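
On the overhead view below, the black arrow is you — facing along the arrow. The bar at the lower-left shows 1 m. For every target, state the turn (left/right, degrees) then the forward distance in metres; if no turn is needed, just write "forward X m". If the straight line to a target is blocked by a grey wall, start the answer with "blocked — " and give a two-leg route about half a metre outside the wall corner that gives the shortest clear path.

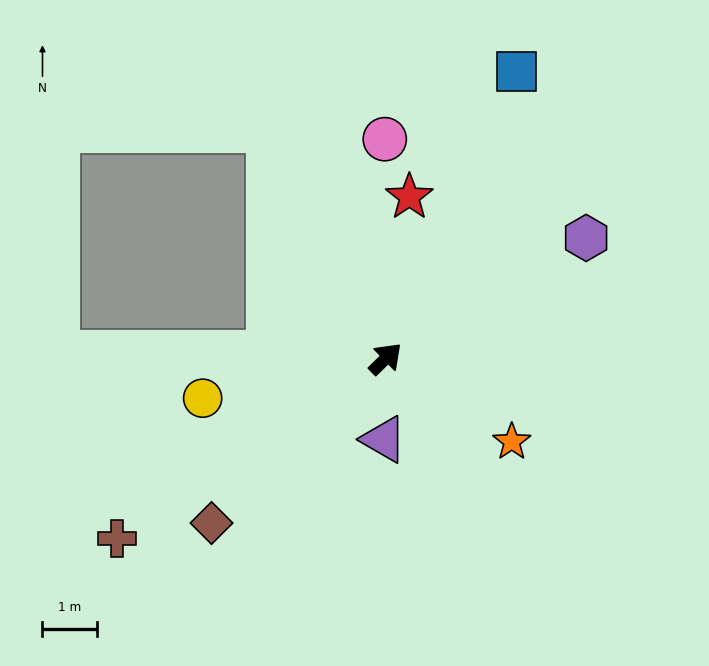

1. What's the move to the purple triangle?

turn right 136°, forward 1.5 m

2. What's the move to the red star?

turn left 37°, forward 3.0 m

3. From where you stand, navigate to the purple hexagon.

turn right 13°, forward 4.3 m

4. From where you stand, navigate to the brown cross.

turn left 170°, forward 5.9 m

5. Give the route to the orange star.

turn right 78°, forward 2.8 m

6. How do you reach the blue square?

turn left 21°, forward 5.8 m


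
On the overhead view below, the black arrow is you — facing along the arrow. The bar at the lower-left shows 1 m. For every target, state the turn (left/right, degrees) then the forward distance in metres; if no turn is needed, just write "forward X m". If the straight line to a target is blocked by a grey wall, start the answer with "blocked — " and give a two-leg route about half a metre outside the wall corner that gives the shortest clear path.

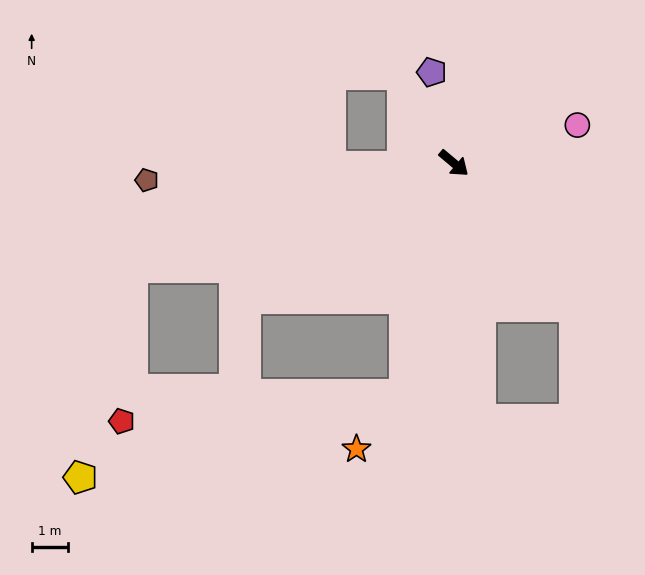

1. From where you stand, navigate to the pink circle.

turn left 57°, forward 3.5 m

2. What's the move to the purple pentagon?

turn left 144°, forward 2.6 m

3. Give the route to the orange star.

blocked — turn right 62°, forward 6.5 m, then turn right 29°, forward 2.0 m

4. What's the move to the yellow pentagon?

blocked — turn right 122°, forward 9.2 m, then turn left 58°, forward 5.9 m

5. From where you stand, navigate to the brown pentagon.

turn right 137°, forward 8.4 m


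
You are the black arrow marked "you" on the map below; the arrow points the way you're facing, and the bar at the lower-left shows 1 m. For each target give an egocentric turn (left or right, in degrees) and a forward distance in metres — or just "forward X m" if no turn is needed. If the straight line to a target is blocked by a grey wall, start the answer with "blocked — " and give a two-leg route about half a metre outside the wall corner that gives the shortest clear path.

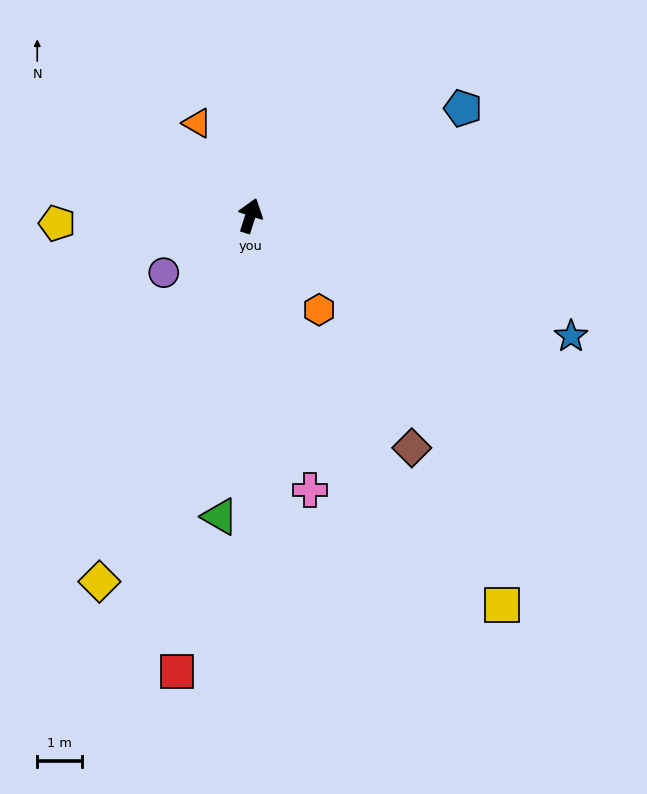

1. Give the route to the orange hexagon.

turn right 126°, forward 2.6 m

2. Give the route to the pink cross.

turn right 150°, forward 6.2 m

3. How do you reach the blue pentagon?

turn right 45°, forward 5.3 m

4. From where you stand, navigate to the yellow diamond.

turn left 175°, forward 8.8 m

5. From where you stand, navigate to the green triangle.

turn right 168°, forward 6.7 m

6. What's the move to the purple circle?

turn left 141°, forward 2.3 m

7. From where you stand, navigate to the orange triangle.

turn left 48°, forward 2.4 m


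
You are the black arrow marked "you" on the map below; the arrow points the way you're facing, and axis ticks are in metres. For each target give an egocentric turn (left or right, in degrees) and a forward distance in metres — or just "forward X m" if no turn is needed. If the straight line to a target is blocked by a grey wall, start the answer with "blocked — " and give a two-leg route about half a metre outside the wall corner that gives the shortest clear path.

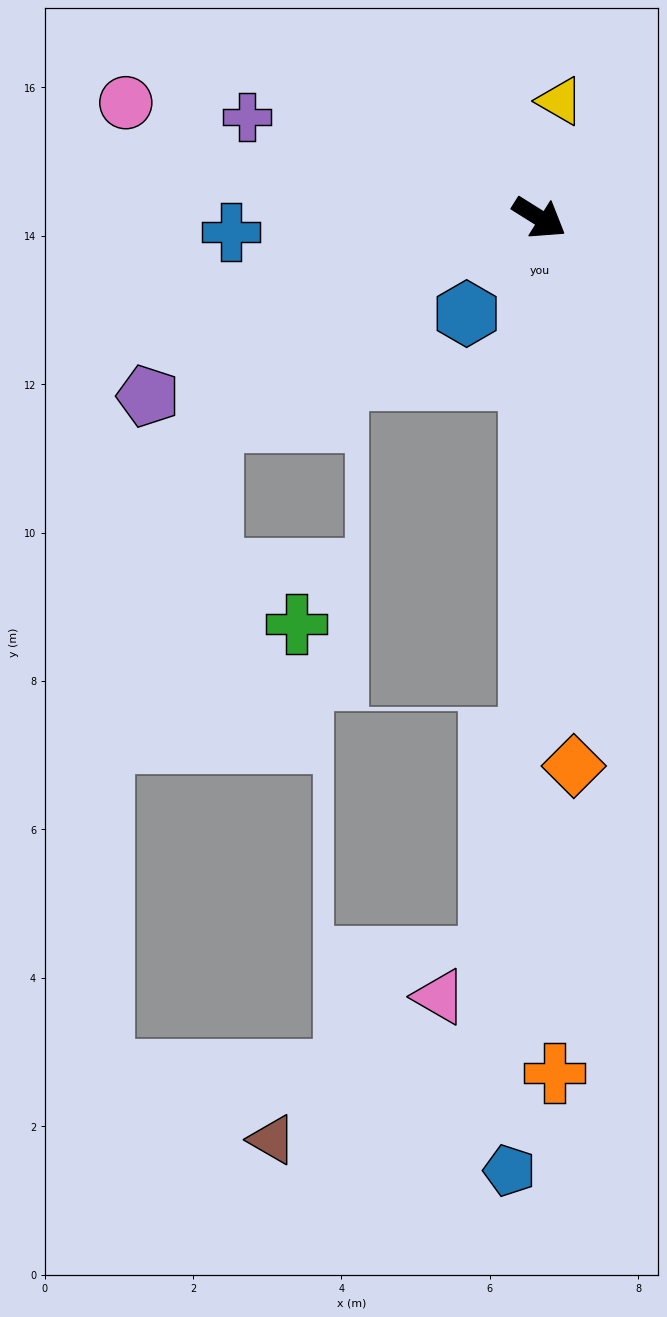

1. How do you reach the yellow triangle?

turn left 112°, forward 1.6 m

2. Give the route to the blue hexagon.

turn right 95°, forward 1.6 m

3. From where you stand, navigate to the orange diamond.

turn right 54°, forward 7.4 m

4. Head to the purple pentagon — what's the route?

turn right 123°, forward 5.8 m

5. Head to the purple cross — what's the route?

turn right 167°, forward 4.2 m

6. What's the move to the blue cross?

turn right 145°, forward 4.2 m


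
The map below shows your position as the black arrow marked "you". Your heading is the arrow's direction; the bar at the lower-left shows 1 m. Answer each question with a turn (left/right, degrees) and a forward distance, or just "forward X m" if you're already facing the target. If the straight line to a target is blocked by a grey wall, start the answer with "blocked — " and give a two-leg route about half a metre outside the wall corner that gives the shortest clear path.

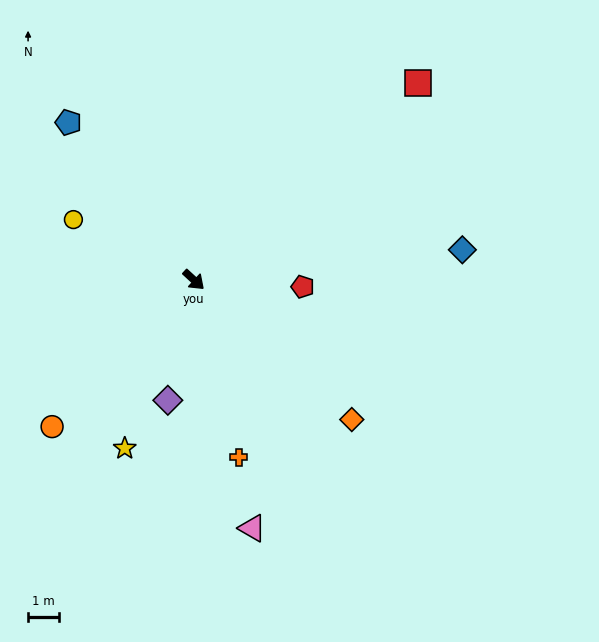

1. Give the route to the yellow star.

turn right 70°, forward 5.8 m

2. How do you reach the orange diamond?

forward 6.8 m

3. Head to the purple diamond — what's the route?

turn right 60°, forward 3.9 m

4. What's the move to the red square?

turn left 84°, forward 9.6 m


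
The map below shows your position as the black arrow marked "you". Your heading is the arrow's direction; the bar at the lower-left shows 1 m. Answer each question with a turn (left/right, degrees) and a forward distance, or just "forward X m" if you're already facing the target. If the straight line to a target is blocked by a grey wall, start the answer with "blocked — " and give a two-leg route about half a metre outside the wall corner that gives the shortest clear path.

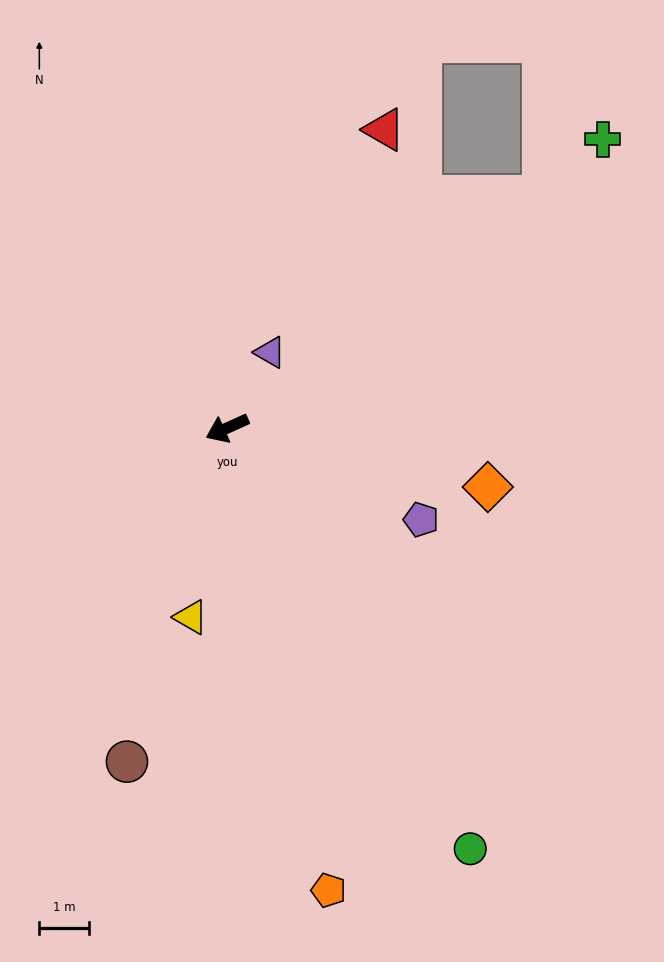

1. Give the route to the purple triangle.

turn right 144°, forward 1.7 m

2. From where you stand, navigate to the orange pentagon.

turn left 78°, forward 9.5 m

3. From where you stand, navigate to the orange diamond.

turn left 143°, forward 5.3 m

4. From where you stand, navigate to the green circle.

turn left 96°, forward 9.7 m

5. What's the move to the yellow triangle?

turn left 55°, forward 3.9 m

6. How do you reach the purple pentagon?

turn left 130°, forward 4.3 m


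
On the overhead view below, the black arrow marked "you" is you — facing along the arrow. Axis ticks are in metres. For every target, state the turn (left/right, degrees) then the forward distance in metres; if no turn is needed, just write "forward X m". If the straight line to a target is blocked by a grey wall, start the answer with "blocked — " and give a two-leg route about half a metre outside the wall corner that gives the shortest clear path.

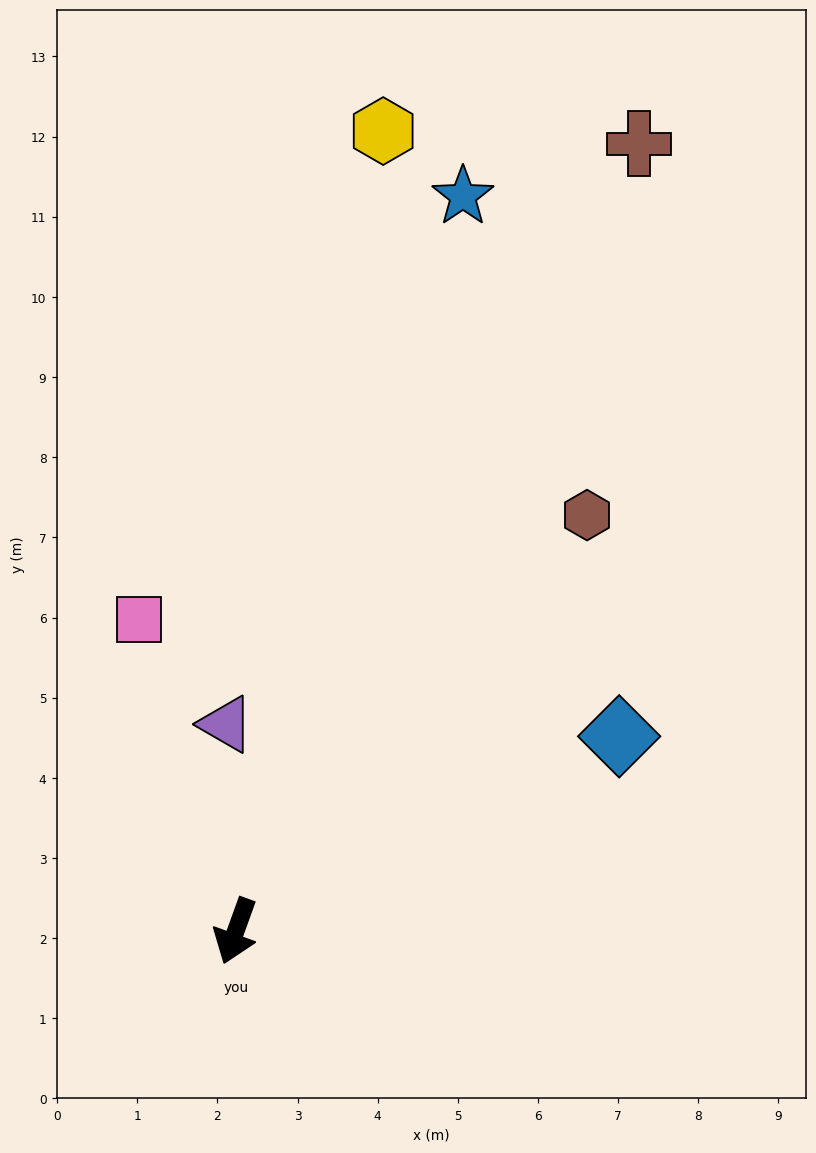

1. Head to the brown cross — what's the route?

turn left 173°, forward 11.0 m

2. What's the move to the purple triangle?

turn right 157°, forward 2.6 m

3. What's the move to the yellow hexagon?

turn right 171°, forward 10.2 m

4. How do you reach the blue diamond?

turn left 137°, forward 5.4 m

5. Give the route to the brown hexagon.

turn left 160°, forward 6.8 m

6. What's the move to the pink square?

turn right 143°, forward 4.1 m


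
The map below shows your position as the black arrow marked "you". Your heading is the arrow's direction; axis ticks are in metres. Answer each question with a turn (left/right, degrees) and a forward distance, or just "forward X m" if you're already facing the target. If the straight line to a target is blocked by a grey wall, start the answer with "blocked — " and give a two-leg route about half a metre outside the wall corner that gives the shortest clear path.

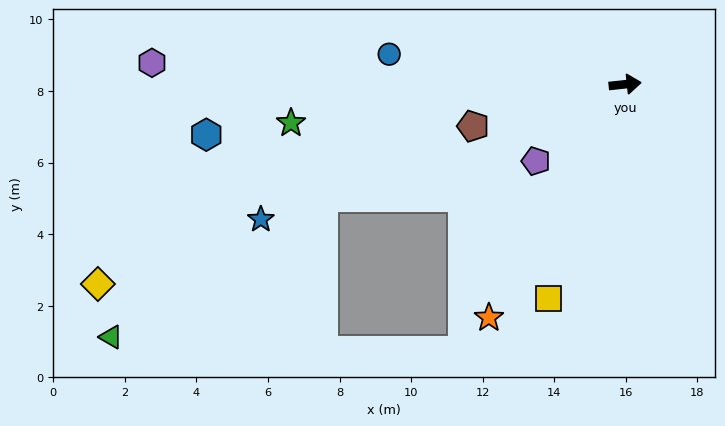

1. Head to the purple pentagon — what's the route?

turn right 145°, forward 3.3 m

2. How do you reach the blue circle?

turn left 167°, forward 6.7 m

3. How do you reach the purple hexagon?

turn left 171°, forward 13.2 m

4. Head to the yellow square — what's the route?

turn right 116°, forward 6.4 m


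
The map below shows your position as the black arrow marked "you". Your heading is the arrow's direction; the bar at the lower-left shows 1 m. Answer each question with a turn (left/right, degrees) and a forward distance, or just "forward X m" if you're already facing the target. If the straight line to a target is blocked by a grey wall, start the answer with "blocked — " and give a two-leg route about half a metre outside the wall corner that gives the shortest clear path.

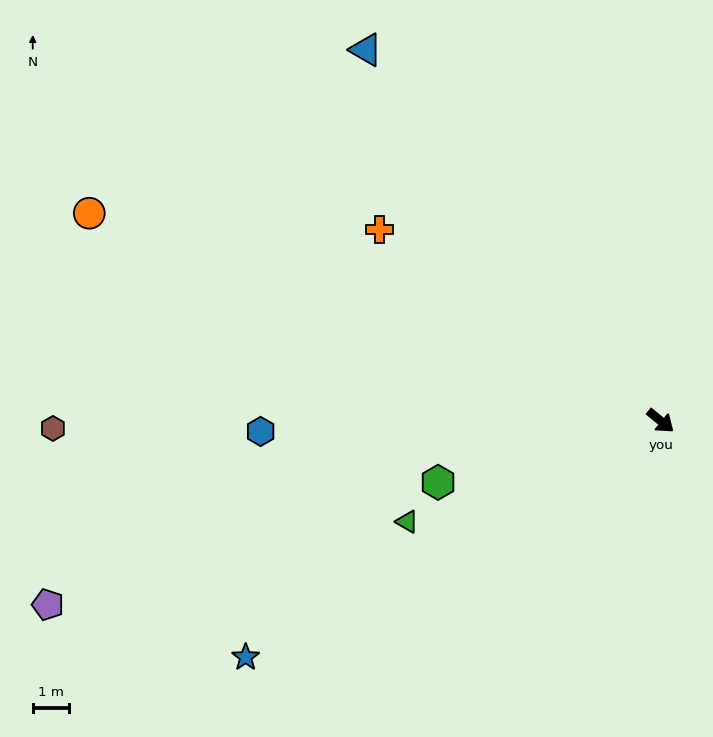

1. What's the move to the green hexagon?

turn right 125°, forward 6.3 m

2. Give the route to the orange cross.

turn right 175°, forward 9.3 m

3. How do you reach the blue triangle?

turn left 168°, forward 13.0 m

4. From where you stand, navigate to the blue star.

turn right 111°, forward 13.1 m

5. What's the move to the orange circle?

turn right 161°, forward 16.6 m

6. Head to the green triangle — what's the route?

turn right 119°, forward 7.5 m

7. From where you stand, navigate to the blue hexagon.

turn right 139°, forward 10.9 m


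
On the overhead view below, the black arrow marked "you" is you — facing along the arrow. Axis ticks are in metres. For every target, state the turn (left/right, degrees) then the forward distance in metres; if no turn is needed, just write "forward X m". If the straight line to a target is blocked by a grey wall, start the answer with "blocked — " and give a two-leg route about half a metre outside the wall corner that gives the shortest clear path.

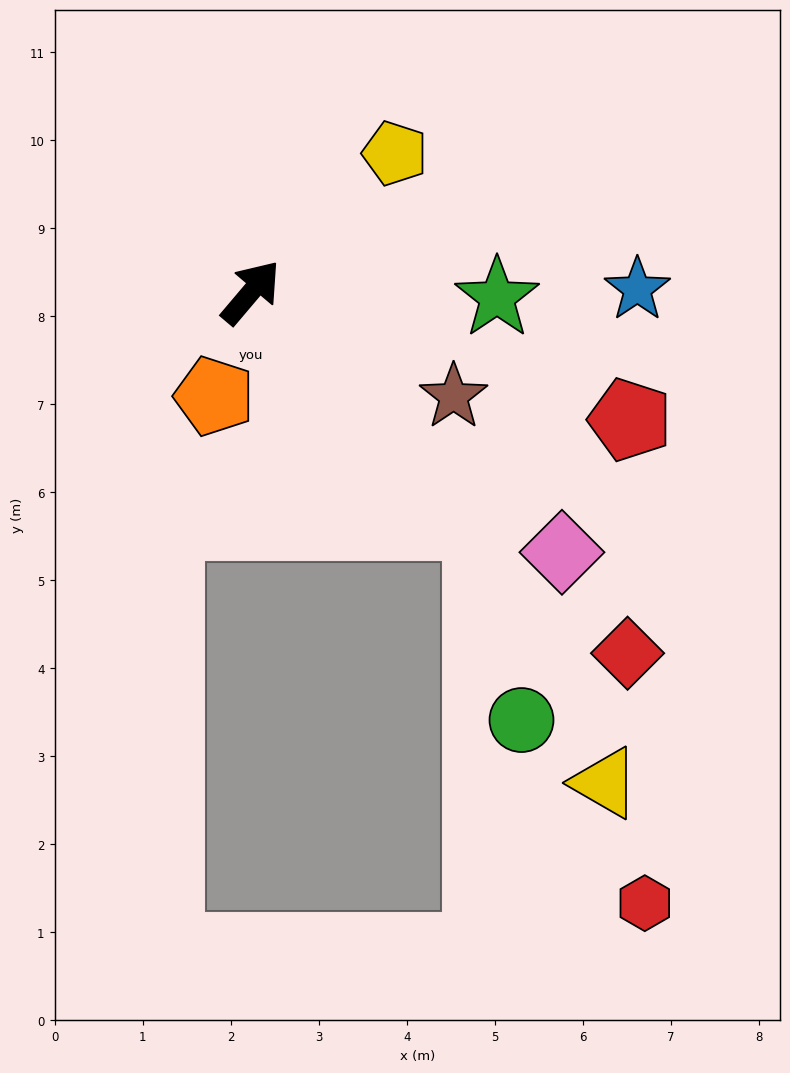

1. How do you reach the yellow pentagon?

turn right 6°, forward 2.3 m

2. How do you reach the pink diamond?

turn right 90°, forward 4.6 m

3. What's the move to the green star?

turn right 51°, forward 2.8 m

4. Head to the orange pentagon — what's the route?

turn right 159°, forward 1.3 m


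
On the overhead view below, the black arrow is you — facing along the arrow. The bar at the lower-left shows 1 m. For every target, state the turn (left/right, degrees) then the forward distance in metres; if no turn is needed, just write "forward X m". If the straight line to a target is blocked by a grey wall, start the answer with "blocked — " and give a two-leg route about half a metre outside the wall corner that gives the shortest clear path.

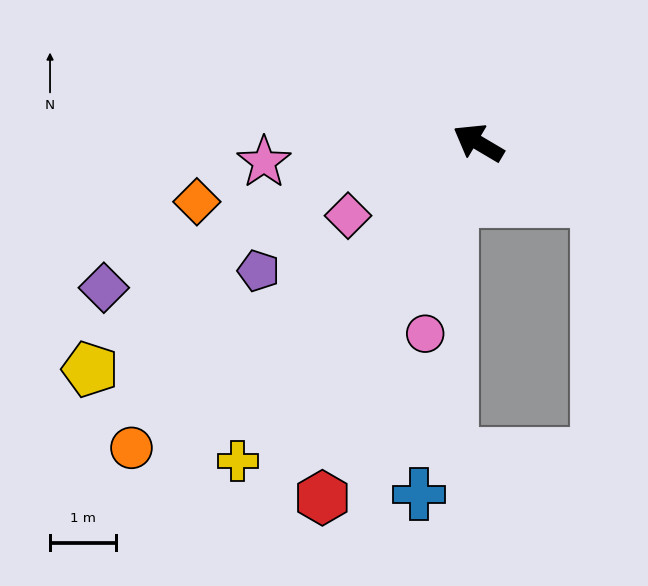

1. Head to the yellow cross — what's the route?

turn left 84°, forward 6.1 m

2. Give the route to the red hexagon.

turn left 97°, forward 5.9 m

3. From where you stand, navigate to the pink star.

turn left 36°, forward 3.3 m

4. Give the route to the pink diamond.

turn left 60°, forward 2.3 m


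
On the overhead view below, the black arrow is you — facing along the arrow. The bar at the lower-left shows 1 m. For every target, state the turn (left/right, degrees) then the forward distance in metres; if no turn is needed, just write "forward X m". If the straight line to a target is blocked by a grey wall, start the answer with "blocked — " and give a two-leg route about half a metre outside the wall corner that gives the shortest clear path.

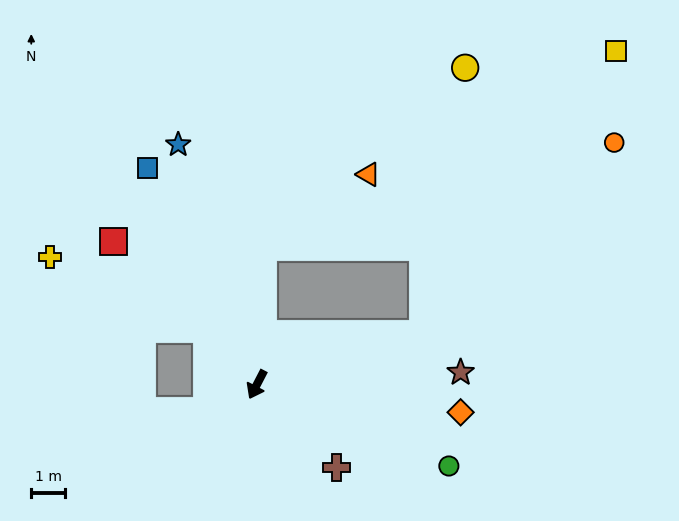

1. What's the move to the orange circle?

blocked — turn left 134°, forward 5.2 m, then turn left 28°, forward 8.1 m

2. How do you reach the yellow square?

blocked — turn left 134°, forward 5.2 m, then turn left 39°, forward 10.2 m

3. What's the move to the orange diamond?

turn left 110°, forward 6.1 m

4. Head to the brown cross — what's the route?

turn left 71°, forward 3.4 m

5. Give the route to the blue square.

turn right 126°, forward 7.2 m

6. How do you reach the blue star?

turn right 134°, forward 7.5 m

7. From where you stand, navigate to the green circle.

turn left 94°, forward 6.2 m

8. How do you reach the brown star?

turn left 121°, forward 6.1 m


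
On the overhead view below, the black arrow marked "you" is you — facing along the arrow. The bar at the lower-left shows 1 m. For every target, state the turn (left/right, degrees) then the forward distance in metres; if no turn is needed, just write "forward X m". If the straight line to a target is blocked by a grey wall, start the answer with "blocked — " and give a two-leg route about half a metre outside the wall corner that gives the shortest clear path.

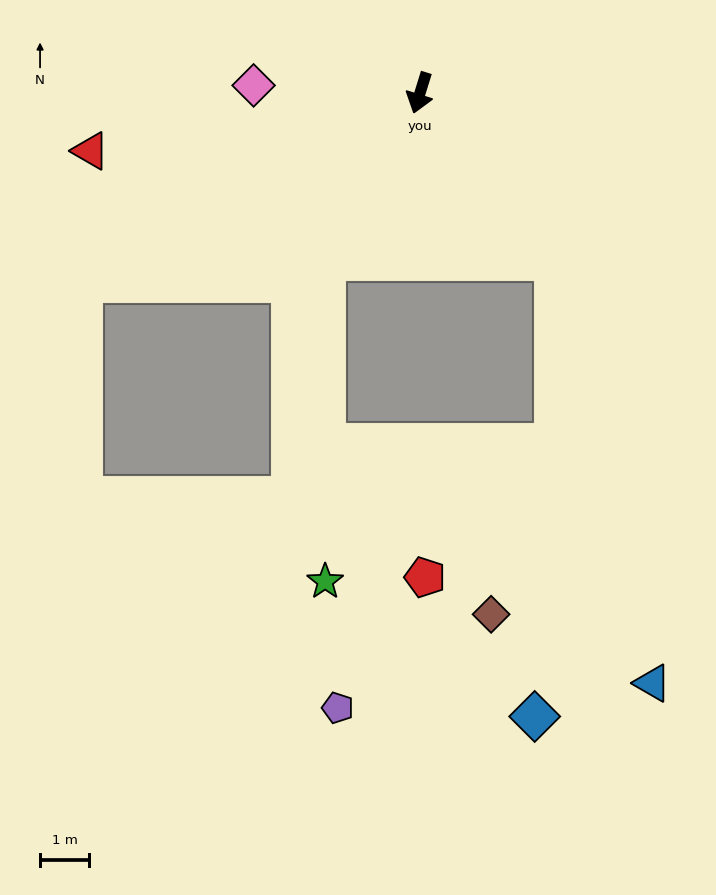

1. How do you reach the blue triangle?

blocked — turn left 56°, forward 4.4 m, then turn right 26°, forward 8.9 m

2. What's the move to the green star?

blocked — turn right 12°, forward 3.9 m, then turn left 29°, forward 6.6 m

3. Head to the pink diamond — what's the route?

turn right 75°, forward 3.4 m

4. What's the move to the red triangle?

turn right 63°, forward 6.8 m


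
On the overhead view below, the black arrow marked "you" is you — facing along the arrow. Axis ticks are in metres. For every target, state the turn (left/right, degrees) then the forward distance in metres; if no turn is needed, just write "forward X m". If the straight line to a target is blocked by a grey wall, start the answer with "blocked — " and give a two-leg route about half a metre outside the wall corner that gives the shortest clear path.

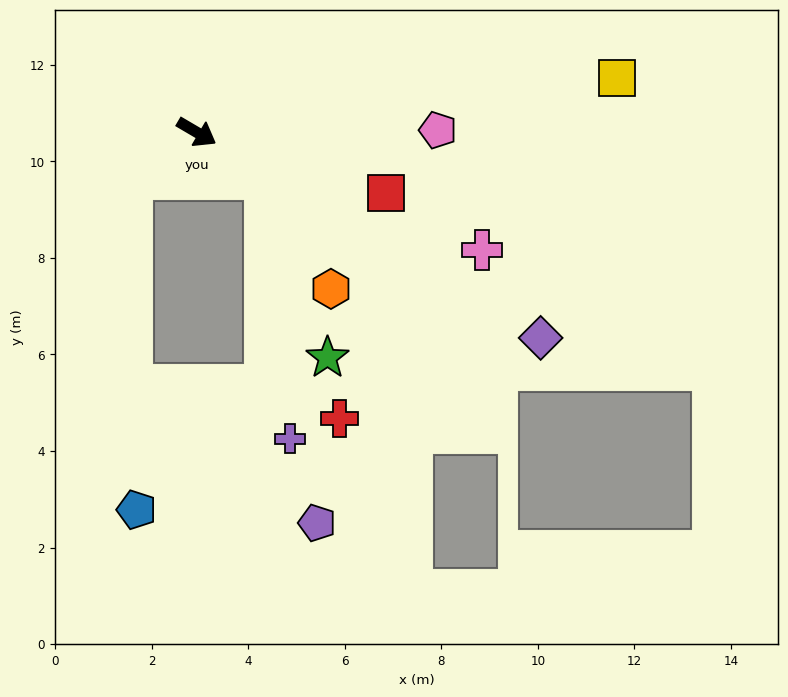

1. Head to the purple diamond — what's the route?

forward 8.3 m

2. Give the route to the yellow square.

turn left 38°, forward 8.8 m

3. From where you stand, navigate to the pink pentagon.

turn left 31°, forward 5.0 m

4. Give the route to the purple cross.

blocked — turn right 4°, forward 1.7 m, then turn right 50°, forward 5.4 m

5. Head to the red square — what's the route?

turn left 13°, forward 4.1 m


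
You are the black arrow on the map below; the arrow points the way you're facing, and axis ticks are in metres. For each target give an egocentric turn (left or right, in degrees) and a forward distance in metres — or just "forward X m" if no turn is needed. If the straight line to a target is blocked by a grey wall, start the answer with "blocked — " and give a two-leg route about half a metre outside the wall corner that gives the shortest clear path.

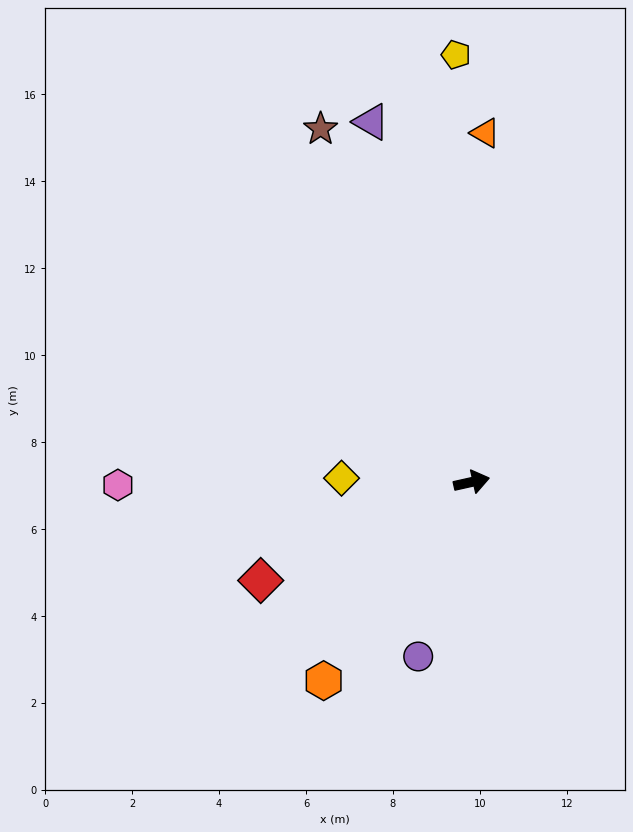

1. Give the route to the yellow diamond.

turn left 166°, forward 3.0 m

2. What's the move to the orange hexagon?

turn right 139°, forward 5.7 m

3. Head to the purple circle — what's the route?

turn right 120°, forward 4.2 m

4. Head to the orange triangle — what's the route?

turn left 75°, forward 8.0 m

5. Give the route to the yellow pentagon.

turn left 79°, forward 9.8 m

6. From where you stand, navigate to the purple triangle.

turn left 93°, forward 8.6 m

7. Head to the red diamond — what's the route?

turn right 168°, forward 5.4 m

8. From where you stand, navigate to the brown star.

turn left 101°, forward 8.8 m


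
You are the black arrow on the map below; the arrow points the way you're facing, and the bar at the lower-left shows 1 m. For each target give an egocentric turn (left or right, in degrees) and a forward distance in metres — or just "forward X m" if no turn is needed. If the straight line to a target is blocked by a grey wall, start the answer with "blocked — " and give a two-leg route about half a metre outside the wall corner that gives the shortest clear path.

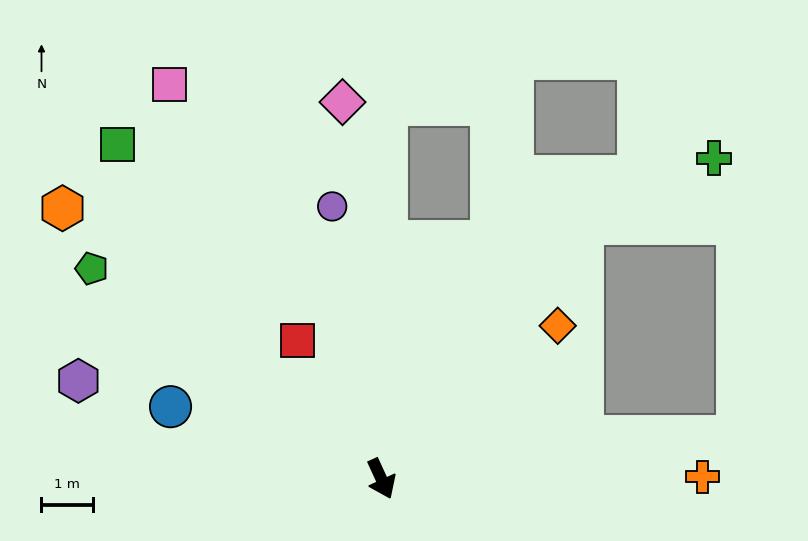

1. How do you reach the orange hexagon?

turn right 155°, forward 8.2 m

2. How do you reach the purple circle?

turn left 166°, forward 5.4 m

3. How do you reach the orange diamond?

turn left 106°, forward 4.6 m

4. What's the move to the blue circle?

turn right 134°, forward 4.4 m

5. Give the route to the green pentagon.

turn right 151°, forward 7.0 m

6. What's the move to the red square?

turn right 173°, forward 3.2 m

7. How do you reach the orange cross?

turn left 66°, forward 6.3 m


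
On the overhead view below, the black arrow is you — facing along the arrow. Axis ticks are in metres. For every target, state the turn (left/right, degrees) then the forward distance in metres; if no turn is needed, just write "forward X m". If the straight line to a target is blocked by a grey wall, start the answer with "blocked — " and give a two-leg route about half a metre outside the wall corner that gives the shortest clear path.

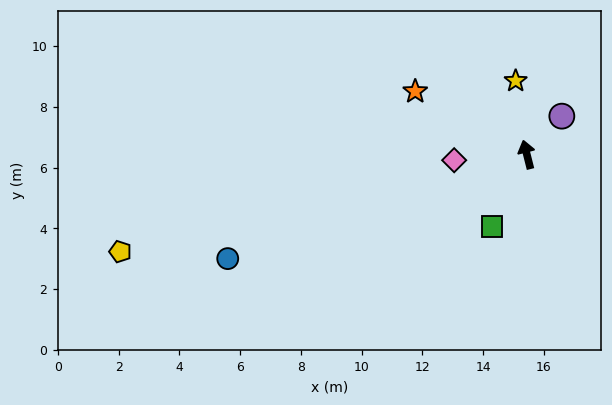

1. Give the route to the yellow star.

turn right 6°, forward 2.5 m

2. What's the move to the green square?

turn left 140°, forward 2.6 m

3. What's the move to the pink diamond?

turn left 80°, forward 2.4 m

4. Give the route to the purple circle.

turn right 57°, forward 1.7 m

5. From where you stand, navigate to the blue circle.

turn left 95°, forward 10.4 m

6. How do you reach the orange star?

turn left 46°, forward 4.2 m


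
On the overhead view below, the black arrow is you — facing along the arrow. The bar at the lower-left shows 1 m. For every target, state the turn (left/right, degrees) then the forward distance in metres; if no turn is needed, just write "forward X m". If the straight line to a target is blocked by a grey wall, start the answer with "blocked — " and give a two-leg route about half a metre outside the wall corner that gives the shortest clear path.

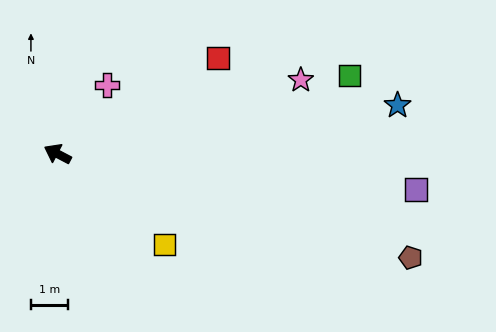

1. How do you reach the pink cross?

turn right 98°, forward 2.3 m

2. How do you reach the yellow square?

turn left 167°, forward 3.8 m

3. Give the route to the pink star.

turn right 135°, forward 6.9 m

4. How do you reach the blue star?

turn right 144°, forward 9.3 m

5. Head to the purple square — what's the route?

turn right 158°, forward 9.8 m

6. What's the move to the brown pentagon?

turn right 169°, forward 10.0 m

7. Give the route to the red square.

turn right 122°, forward 5.1 m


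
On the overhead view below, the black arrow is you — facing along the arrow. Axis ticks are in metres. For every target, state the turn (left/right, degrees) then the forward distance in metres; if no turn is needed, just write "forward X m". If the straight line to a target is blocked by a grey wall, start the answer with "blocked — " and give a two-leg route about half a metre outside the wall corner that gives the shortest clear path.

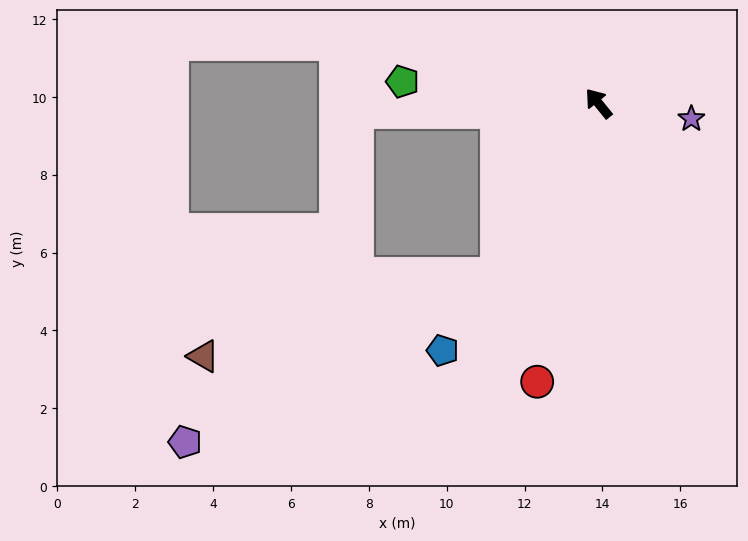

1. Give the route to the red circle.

turn left 129°, forward 7.3 m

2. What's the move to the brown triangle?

blocked — turn left 110°, forward 5.1 m, then turn right 43°, forward 7.8 m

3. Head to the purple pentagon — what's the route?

blocked — turn left 110°, forward 5.1 m, then turn right 31°, forward 9.1 m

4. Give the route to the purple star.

turn right 138°, forward 2.4 m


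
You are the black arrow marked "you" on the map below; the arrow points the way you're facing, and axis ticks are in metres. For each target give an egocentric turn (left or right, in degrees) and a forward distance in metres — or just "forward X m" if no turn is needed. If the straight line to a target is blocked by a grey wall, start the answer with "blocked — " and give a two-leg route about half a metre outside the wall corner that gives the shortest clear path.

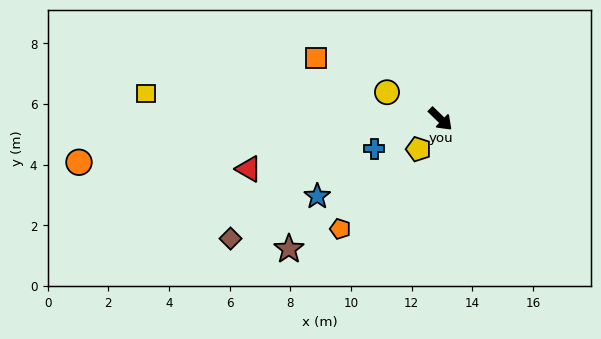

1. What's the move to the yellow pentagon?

turn right 82°, forward 1.2 m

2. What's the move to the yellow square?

turn right 141°, forward 9.7 m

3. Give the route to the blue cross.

turn right 112°, forward 2.4 m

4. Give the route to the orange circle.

turn right 129°, forward 12.0 m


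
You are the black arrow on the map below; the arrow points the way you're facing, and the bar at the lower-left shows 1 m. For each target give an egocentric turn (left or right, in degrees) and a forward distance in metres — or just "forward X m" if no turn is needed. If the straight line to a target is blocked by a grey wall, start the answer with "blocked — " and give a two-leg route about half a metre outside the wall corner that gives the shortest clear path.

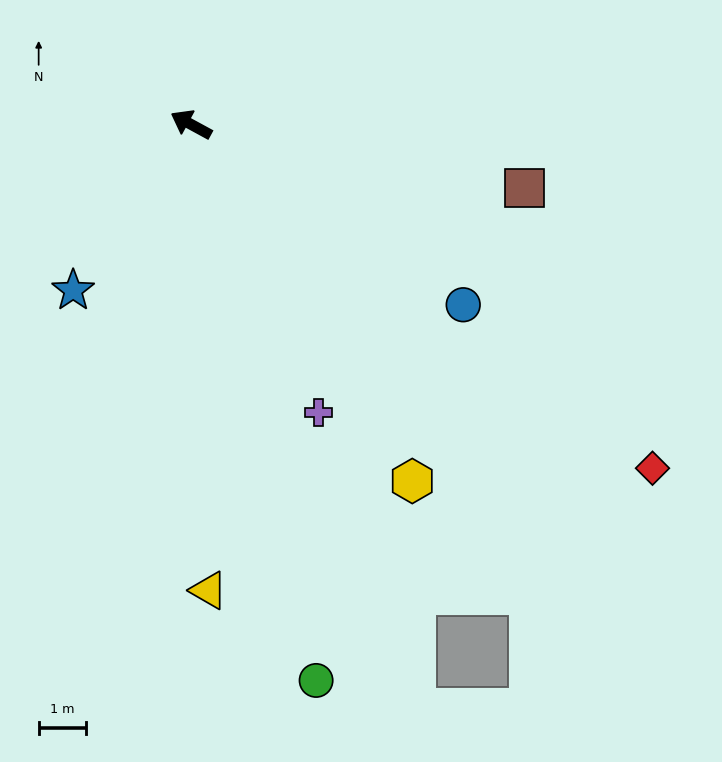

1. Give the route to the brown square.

turn right 162°, forward 7.2 m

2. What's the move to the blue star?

turn left 83°, forward 4.3 m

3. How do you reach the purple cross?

turn left 142°, forward 6.6 m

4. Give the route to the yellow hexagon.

turn left 150°, forward 8.9 m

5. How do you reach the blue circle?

turn left 175°, forward 6.9 m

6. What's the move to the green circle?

turn left 131°, forward 12.0 m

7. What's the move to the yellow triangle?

turn left 121°, forward 9.8 m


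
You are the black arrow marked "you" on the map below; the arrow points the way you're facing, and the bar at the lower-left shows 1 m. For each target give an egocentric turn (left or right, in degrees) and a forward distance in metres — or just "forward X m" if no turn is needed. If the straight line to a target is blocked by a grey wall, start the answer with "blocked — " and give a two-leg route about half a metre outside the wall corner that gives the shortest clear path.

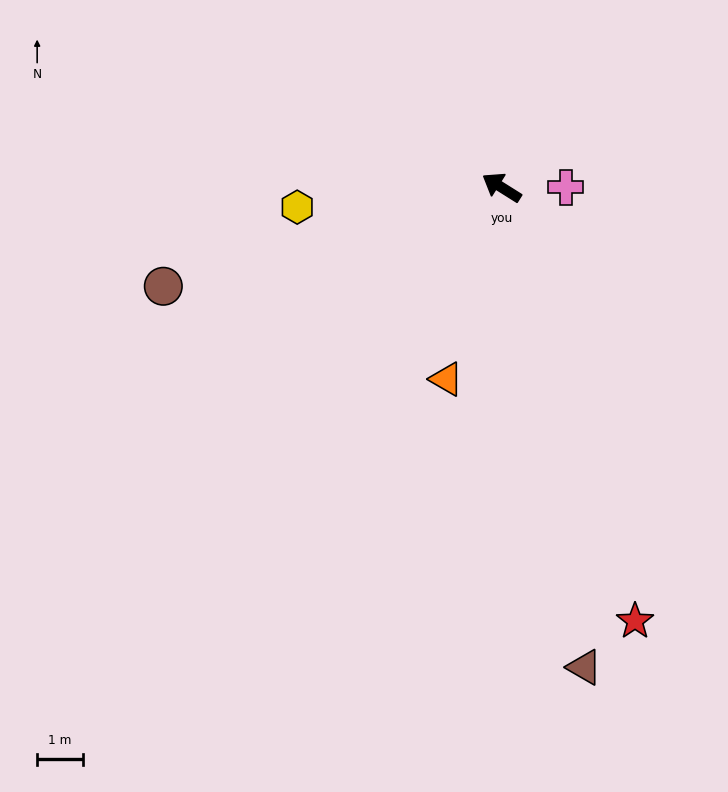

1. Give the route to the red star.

turn left 139°, forward 9.9 m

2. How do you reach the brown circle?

turn left 48°, forward 7.7 m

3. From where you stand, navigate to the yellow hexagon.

turn left 38°, forward 4.5 m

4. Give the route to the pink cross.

turn right 148°, forward 1.4 m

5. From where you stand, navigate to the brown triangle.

turn left 132°, forward 10.6 m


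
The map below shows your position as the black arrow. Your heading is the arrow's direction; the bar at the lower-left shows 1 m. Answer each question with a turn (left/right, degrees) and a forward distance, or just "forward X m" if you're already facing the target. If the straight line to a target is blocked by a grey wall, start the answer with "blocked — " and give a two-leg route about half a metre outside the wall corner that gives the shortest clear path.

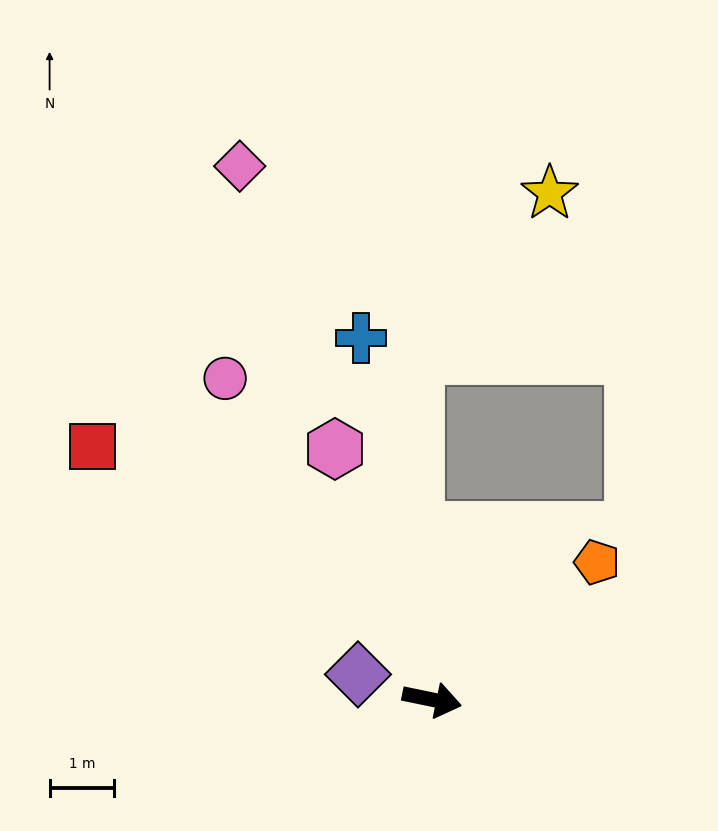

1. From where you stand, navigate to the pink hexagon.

turn left 123°, forward 4.2 m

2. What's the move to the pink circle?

turn left 134°, forward 5.9 m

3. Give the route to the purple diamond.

turn left 173°, forward 1.2 m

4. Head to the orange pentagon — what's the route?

turn left 51°, forward 3.3 m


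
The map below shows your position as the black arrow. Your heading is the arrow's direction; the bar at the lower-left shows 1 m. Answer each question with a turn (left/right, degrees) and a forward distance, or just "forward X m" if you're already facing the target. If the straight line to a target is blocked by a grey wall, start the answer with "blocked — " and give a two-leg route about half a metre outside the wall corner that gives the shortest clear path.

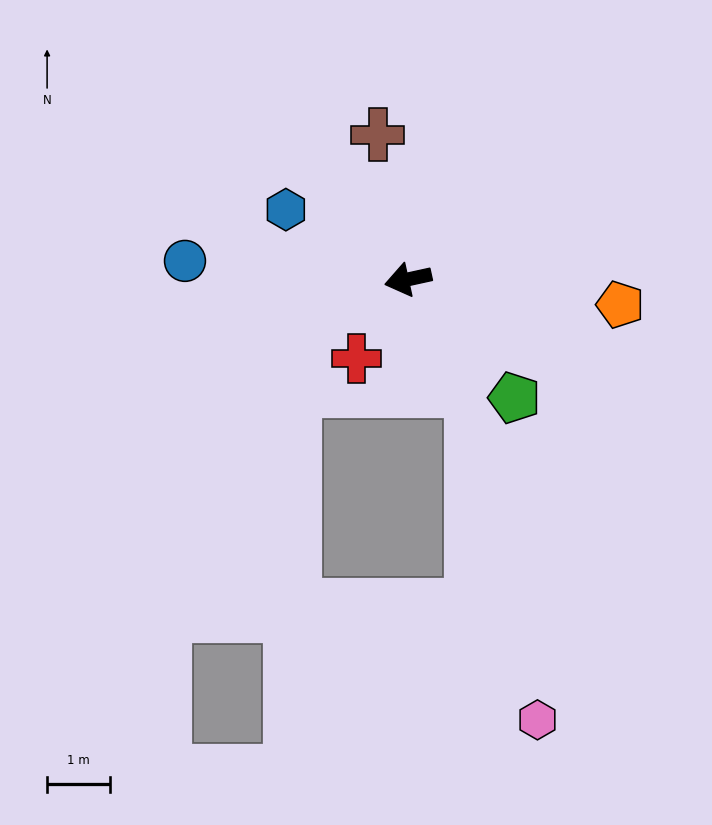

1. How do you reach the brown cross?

turn right 90°, forward 2.4 m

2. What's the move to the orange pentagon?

turn left 161°, forward 3.4 m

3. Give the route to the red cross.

turn left 45°, forward 1.5 m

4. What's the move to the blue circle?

turn right 17°, forward 3.6 m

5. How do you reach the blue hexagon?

turn right 42°, forward 2.2 m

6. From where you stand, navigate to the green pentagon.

turn left 120°, forward 2.5 m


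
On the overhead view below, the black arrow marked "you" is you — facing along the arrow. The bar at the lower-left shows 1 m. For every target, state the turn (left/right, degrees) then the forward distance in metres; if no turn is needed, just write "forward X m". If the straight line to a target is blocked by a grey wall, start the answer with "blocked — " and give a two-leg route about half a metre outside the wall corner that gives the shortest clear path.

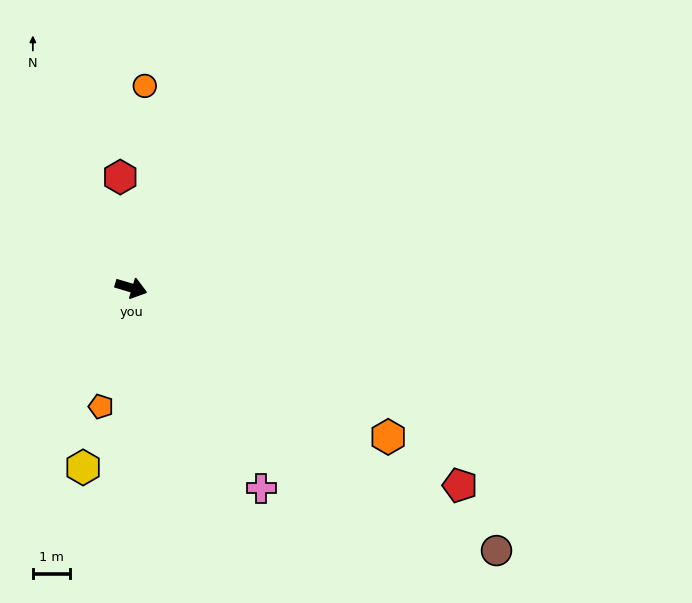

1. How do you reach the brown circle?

turn right 19°, forward 12.0 m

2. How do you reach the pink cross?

turn right 40°, forward 6.4 m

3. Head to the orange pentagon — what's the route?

turn right 88°, forward 3.3 m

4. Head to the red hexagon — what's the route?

turn left 112°, forward 3.0 m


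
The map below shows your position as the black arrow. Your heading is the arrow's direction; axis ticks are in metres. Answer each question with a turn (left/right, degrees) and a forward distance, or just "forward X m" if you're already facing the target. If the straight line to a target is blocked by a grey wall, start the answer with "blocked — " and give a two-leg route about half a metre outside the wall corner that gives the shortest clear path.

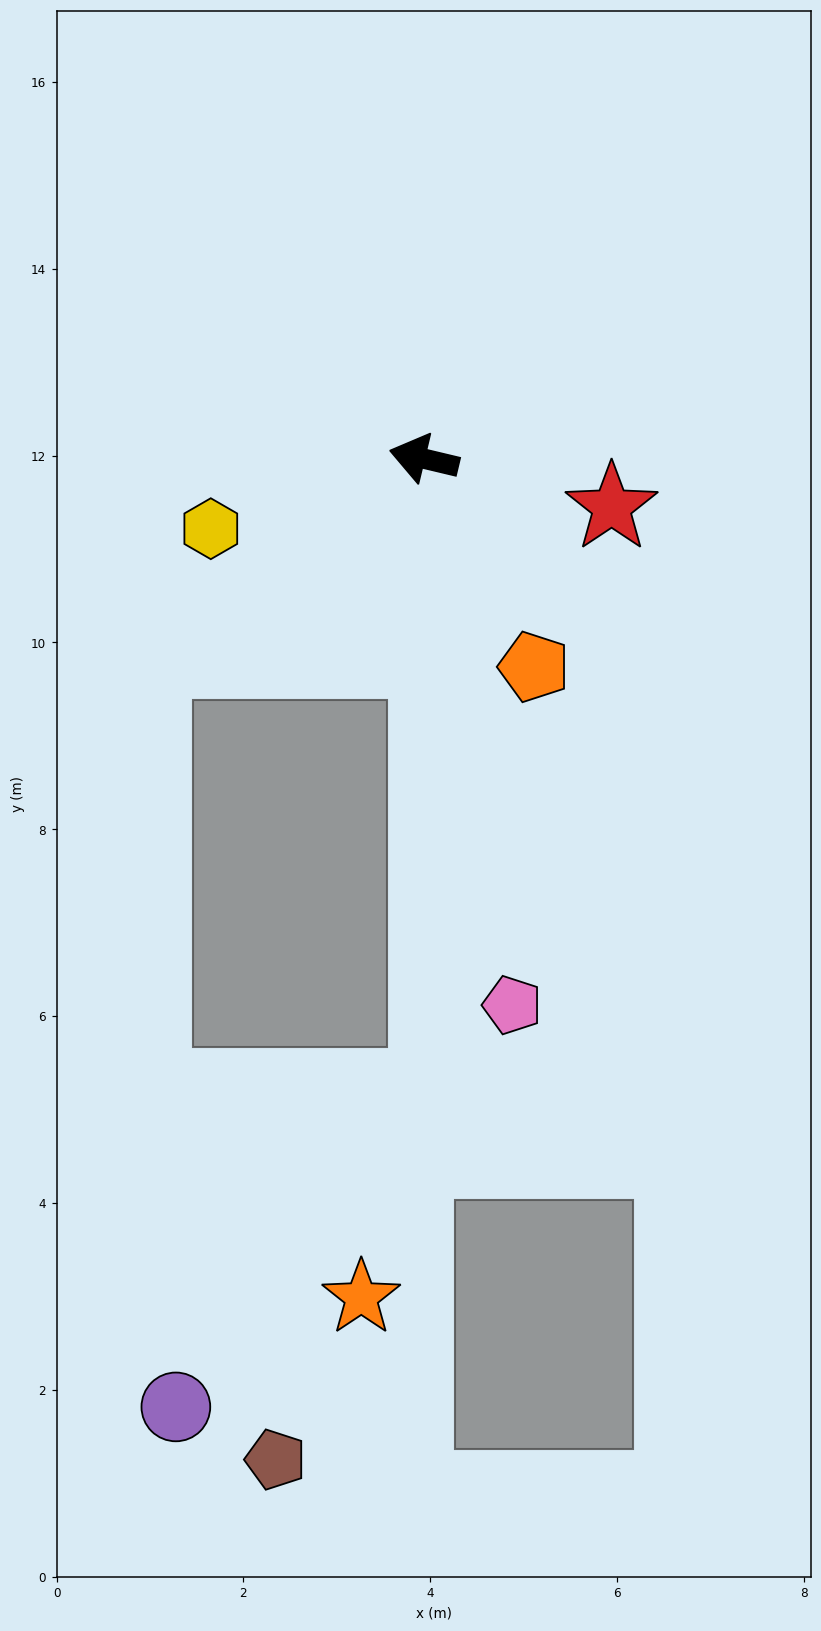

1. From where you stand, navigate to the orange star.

blocked — turn left 104°, forward 6.8 m, then turn right 19°, forward 2.3 m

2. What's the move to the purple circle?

blocked — turn left 104°, forward 6.8 m, then turn right 39°, forward 4.4 m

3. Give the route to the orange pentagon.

turn left 131°, forward 2.5 m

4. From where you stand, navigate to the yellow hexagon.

turn left 32°, forward 2.4 m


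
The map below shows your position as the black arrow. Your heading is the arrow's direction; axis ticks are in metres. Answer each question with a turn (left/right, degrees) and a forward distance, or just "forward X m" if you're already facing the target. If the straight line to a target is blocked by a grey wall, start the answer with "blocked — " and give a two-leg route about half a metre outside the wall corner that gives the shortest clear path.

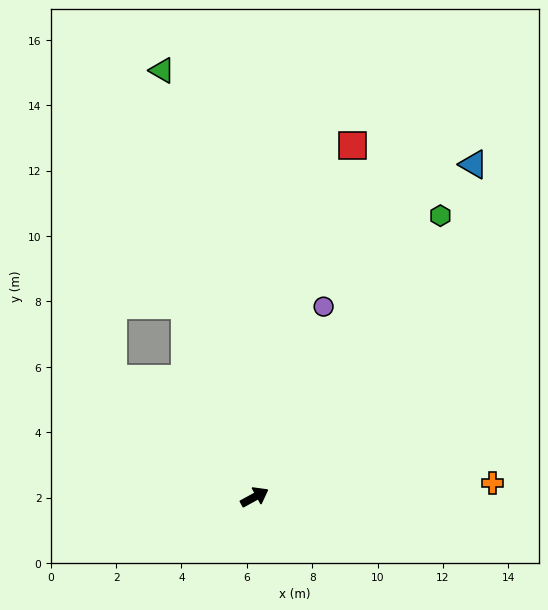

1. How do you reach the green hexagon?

turn left 28°, forward 10.3 m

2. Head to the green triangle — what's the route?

turn left 74°, forward 13.4 m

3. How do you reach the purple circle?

turn left 41°, forward 6.2 m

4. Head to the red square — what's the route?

turn left 46°, forward 11.2 m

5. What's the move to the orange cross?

turn right 25°, forward 7.3 m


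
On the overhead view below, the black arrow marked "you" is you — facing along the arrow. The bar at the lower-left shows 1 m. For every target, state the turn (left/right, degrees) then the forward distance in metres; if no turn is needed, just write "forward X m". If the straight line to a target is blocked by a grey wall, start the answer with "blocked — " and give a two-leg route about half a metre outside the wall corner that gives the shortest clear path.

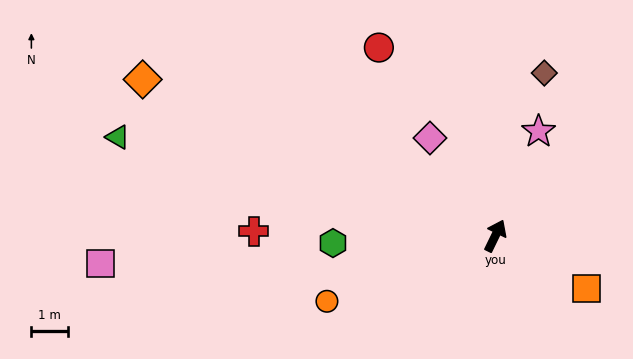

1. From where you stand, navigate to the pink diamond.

turn left 60°, forward 3.2 m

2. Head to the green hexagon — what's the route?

turn left 119°, forward 4.4 m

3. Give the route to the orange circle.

turn left 137°, forward 4.9 m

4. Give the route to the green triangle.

turn left 101°, forward 10.7 m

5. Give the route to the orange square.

turn right 94°, forward 2.9 m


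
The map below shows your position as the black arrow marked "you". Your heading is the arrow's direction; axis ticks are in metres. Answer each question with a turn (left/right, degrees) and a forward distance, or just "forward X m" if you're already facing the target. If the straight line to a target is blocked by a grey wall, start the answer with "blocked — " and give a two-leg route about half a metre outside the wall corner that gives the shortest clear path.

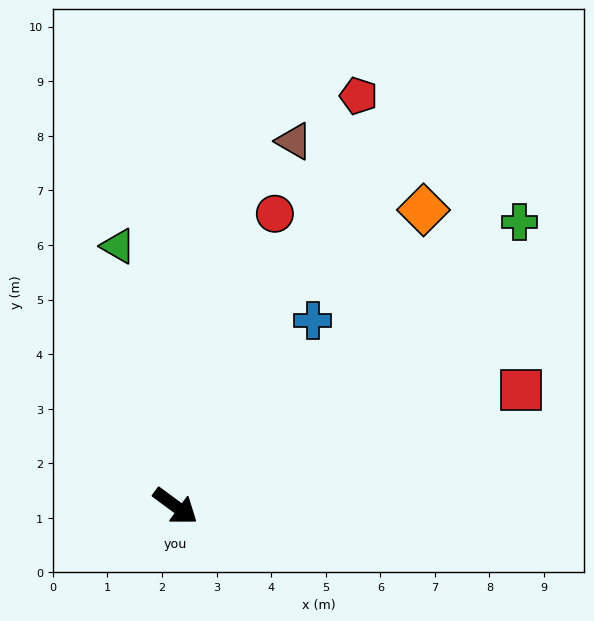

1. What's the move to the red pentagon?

turn left 102°, forward 8.2 m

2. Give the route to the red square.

turn left 55°, forward 6.7 m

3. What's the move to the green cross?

turn left 76°, forward 8.2 m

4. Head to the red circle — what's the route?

turn left 108°, forward 5.7 m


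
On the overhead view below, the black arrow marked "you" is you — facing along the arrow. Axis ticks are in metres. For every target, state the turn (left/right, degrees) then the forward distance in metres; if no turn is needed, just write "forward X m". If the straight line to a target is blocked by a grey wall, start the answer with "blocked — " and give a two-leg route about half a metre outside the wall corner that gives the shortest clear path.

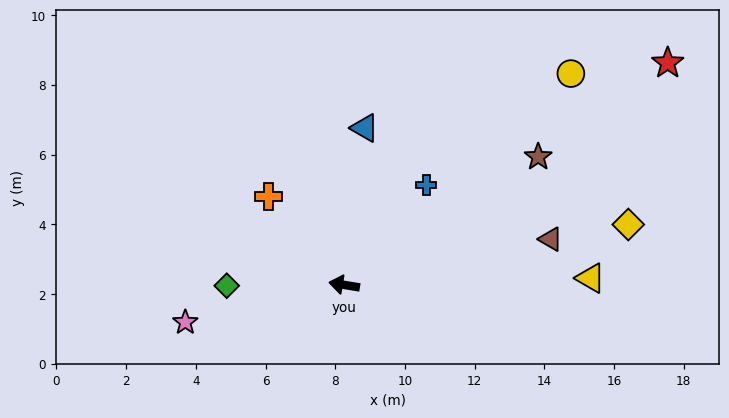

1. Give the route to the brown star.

turn right 137°, forward 6.7 m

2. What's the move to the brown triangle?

turn right 158°, forward 6.1 m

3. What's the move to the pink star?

turn left 23°, forward 4.7 m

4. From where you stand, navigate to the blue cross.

turn right 120°, forward 3.7 m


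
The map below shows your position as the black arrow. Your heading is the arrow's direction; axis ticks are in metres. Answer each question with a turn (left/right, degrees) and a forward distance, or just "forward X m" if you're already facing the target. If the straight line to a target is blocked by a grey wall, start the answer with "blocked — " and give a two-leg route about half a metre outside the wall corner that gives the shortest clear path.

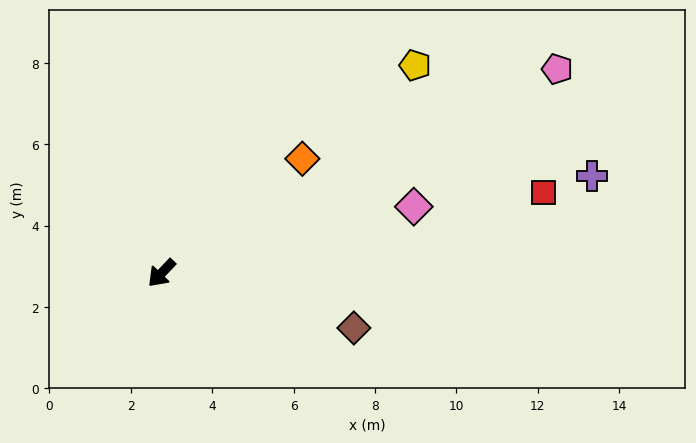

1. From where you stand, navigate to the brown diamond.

turn left 118°, forward 4.9 m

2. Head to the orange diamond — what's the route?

turn left 173°, forward 4.5 m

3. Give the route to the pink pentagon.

turn left 161°, forward 10.9 m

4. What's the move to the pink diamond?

turn left 149°, forward 6.4 m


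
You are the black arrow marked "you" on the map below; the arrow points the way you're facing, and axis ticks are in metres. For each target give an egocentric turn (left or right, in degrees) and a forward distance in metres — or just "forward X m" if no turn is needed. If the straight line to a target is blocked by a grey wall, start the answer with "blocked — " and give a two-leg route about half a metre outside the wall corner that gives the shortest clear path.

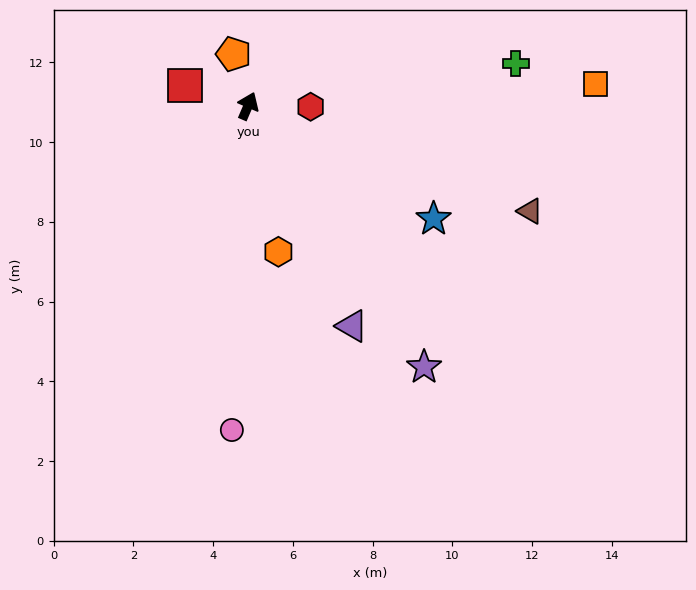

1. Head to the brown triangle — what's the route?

turn right 87°, forward 7.6 m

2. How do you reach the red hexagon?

turn right 68°, forward 1.6 m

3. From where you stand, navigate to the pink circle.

turn right 160°, forward 8.1 m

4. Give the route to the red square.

turn left 95°, forward 1.7 m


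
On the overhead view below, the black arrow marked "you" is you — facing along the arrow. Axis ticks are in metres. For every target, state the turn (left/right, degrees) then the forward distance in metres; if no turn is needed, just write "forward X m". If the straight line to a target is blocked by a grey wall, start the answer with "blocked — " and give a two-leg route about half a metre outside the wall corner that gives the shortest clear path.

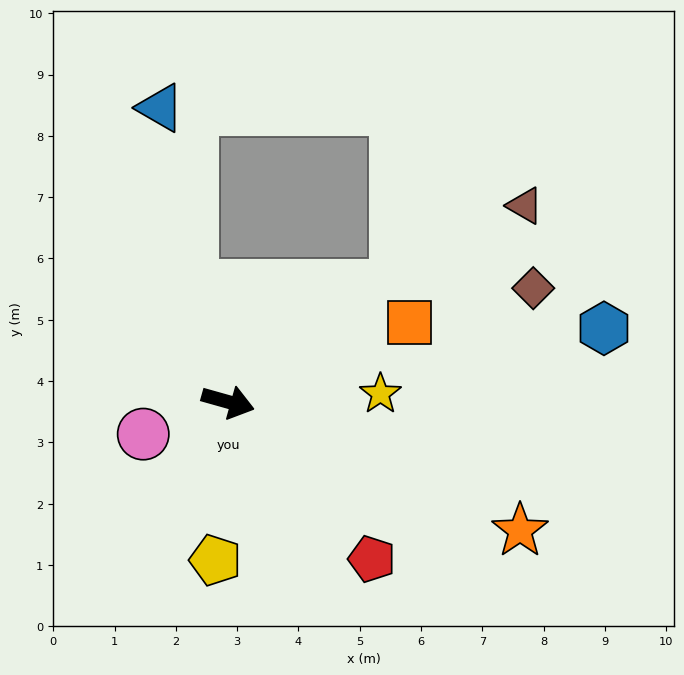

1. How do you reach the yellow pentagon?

turn right 79°, forward 2.6 m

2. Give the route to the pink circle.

turn right 143°, forward 1.5 m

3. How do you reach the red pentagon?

turn right 32°, forward 3.5 m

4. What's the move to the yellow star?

turn left 19°, forward 2.5 m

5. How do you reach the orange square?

turn left 39°, forward 3.2 m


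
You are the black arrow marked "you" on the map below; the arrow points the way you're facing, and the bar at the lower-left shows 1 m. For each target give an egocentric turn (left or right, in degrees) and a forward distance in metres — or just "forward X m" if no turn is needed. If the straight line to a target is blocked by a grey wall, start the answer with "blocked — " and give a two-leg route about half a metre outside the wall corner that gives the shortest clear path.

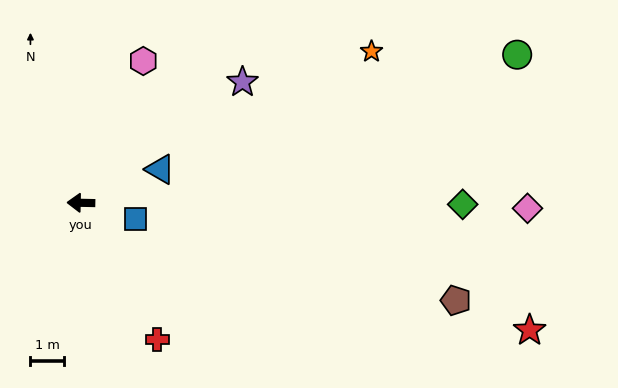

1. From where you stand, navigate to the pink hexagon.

turn right 113°, forward 4.6 m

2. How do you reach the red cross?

turn left 120°, forward 4.7 m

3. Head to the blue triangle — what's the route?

turn right 156°, forward 2.6 m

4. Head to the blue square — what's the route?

turn left 165°, forward 1.7 m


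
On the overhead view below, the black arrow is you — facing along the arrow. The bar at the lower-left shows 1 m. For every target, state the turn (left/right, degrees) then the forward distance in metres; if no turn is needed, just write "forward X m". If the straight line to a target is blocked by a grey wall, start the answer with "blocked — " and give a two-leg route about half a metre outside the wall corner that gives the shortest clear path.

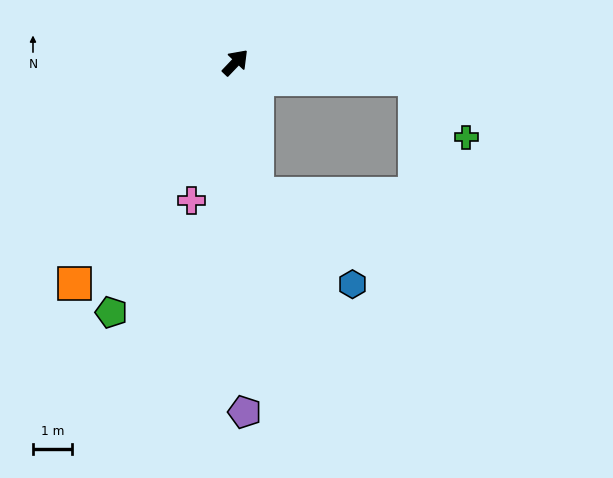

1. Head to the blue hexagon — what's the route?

blocked — turn right 127°, forward 3.4 m, then turn left 37°, forward 3.4 m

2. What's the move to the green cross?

blocked — turn right 52°, forward 4.6 m, then turn right 42°, forward 2.0 m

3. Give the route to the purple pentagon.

turn right 135°, forward 9.0 m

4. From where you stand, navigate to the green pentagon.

turn right 163°, forward 7.2 m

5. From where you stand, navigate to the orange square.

turn right 173°, forward 7.1 m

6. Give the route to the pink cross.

turn right 154°, forward 3.7 m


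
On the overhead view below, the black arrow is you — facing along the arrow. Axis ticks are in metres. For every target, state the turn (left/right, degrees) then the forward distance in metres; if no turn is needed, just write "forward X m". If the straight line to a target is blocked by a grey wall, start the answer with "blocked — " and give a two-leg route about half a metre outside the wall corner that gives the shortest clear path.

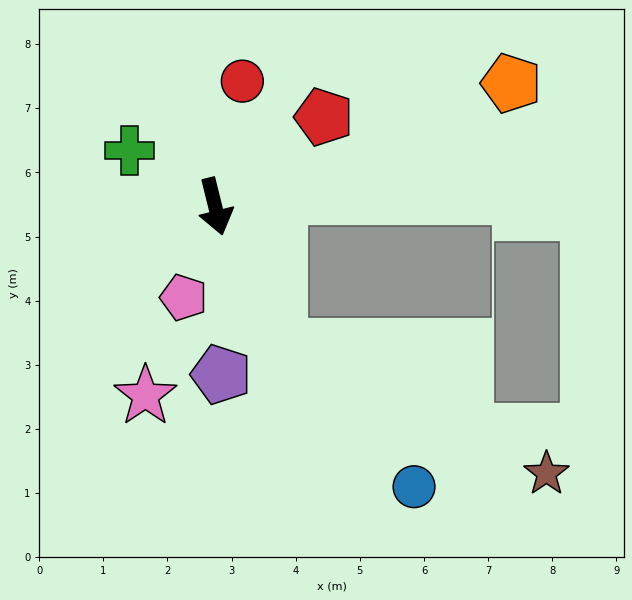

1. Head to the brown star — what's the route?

blocked — turn left 11°, forward 2.4 m, then turn left 39°, forward 4.6 m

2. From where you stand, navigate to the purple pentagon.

turn right 12°, forward 2.6 m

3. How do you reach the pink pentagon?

turn right 33°, forward 1.5 m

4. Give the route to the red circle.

turn left 154°, forward 2.0 m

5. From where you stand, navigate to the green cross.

turn right 137°, forward 1.6 m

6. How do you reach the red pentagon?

turn left 116°, forward 2.2 m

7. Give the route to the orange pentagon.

turn left 99°, forward 5.0 m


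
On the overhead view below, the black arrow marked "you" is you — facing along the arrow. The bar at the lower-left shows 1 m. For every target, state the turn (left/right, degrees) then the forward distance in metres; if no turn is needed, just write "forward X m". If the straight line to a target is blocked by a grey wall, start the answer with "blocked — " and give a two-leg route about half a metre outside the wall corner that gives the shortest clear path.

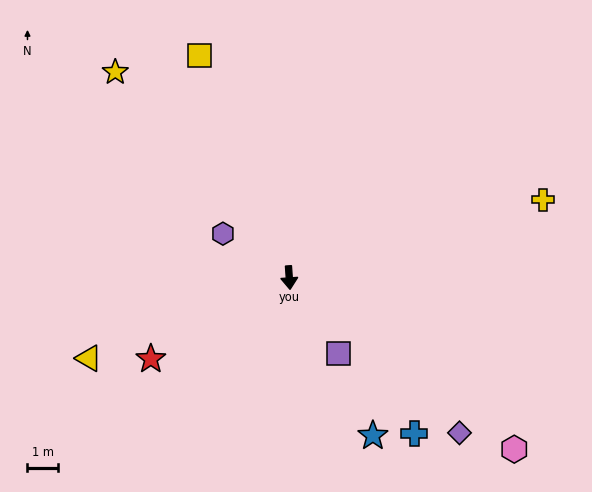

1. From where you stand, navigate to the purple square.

turn left 29°, forward 3.0 m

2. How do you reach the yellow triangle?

turn right 72°, forward 7.1 m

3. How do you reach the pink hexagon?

turn left 49°, forward 9.3 m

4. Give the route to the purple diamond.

turn left 44°, forward 7.6 m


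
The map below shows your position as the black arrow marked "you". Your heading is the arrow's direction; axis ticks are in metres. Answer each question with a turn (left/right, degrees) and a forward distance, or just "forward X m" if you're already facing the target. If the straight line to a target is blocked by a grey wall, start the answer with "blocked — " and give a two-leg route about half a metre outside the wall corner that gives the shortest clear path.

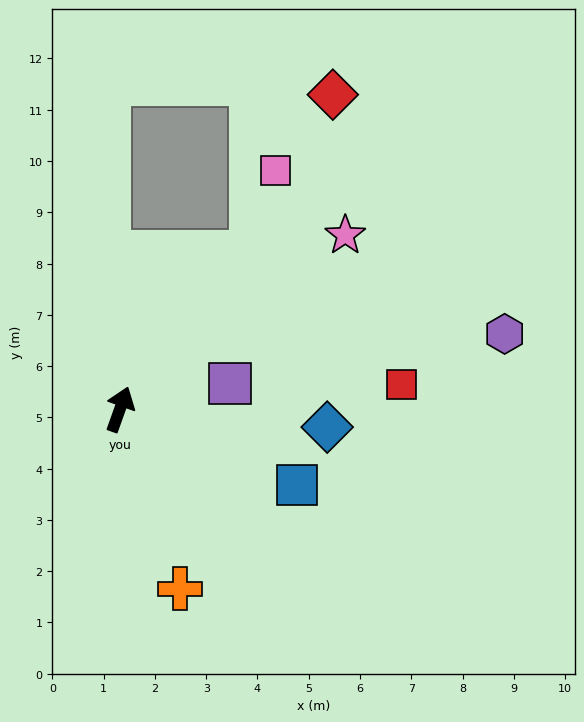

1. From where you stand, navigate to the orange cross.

turn right 142°, forward 3.7 m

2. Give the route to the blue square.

turn right 94°, forward 3.8 m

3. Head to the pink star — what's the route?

turn right 33°, forward 5.6 m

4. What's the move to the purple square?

turn right 57°, forward 2.2 m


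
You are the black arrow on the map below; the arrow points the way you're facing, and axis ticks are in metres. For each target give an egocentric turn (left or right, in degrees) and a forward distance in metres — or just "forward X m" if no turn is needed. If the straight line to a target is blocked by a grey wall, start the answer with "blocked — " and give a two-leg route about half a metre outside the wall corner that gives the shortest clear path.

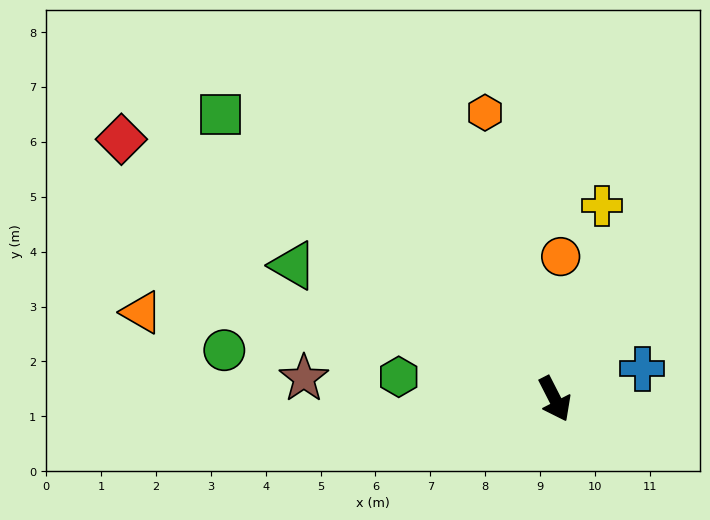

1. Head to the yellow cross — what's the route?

turn left 139°, forward 3.6 m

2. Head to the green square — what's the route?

turn right 157°, forward 8.0 m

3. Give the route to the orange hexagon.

turn left 167°, forward 5.4 m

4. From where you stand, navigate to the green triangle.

turn right 144°, forward 5.4 m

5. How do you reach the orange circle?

turn left 151°, forward 2.6 m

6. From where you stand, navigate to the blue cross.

turn left 82°, forward 1.7 m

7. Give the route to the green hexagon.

turn right 125°, forward 2.9 m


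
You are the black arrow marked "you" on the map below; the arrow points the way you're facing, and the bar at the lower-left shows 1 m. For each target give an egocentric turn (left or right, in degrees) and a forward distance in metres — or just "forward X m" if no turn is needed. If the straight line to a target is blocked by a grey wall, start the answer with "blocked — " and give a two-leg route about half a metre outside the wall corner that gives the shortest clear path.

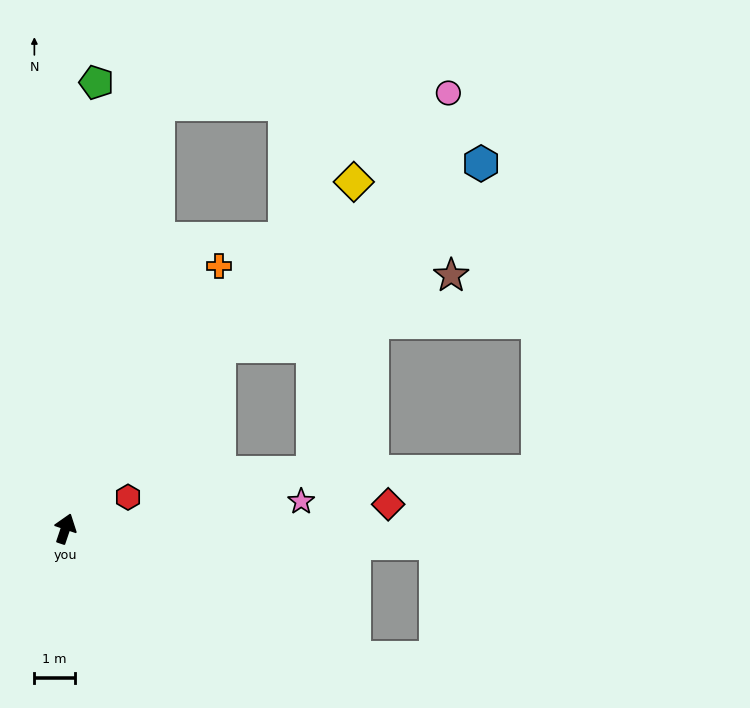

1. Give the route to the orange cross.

turn right 12°, forward 7.5 m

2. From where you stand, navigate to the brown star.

blocked — turn right 21°, forward 5.9 m, then turn right 34°, forward 6.0 m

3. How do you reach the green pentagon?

turn left 15°, forward 11.1 m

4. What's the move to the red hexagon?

turn right 45°, forward 1.7 m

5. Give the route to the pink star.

turn right 65°, forward 5.9 m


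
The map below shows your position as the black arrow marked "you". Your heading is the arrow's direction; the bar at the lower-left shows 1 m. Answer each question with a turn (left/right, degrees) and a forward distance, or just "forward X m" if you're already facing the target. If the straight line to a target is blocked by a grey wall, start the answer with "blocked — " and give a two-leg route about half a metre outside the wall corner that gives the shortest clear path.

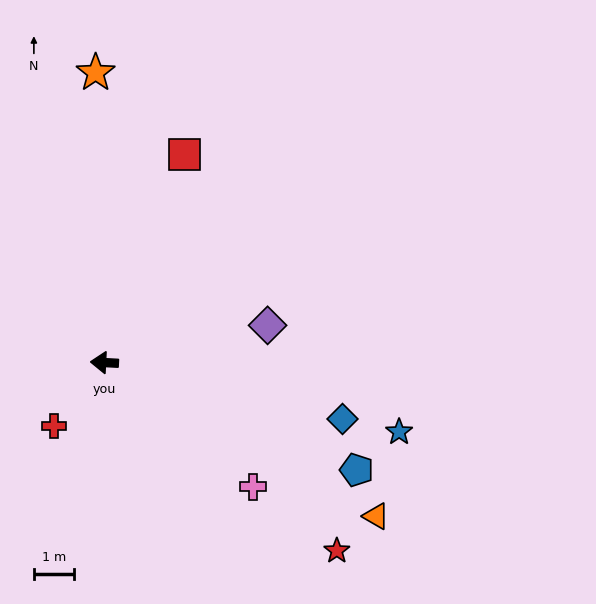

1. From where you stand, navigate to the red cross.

turn left 55°, forward 2.0 m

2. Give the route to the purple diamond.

turn right 164°, forward 4.2 m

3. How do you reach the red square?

turn right 108°, forward 5.6 m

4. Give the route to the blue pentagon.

turn left 160°, forward 6.9 m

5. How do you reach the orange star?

turn right 85°, forward 7.3 m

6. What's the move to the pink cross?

turn left 143°, forward 4.9 m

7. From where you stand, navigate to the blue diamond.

turn left 170°, forward 6.2 m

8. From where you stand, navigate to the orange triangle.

turn left 153°, forward 7.9 m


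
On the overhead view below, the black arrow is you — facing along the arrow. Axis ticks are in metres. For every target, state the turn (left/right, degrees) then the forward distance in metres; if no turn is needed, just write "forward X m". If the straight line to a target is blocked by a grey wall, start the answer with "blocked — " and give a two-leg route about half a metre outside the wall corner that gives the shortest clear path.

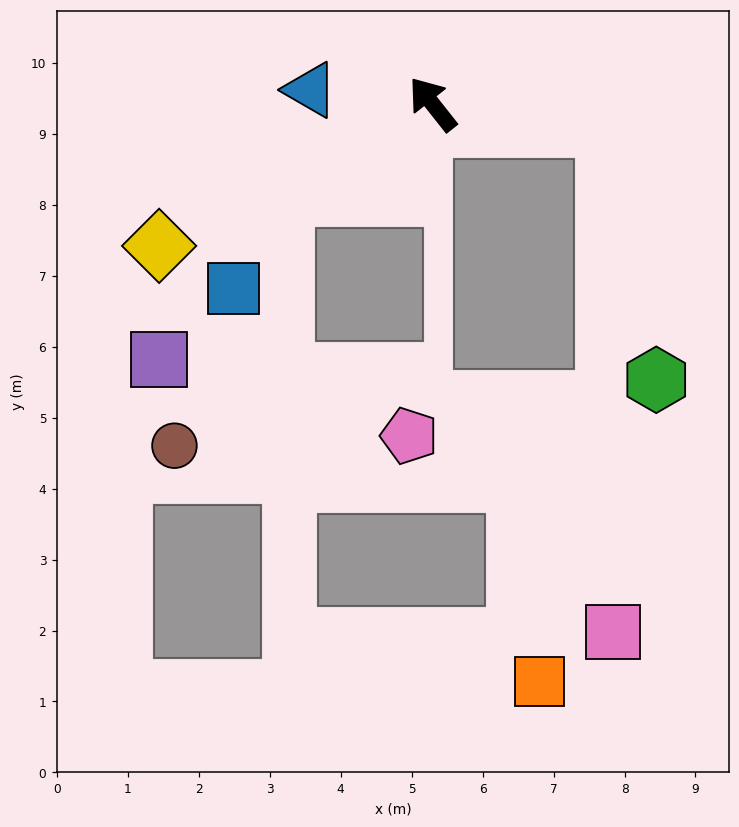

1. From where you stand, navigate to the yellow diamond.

turn left 79°, forward 4.3 m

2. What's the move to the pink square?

blocked — turn right 136°, forward 2.5 m, then turn right 81°, forward 7.1 m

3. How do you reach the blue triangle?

turn left 45°, forward 1.7 m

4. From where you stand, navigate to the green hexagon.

blocked — turn right 136°, forward 2.5 m, then turn right 71°, forward 3.6 m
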